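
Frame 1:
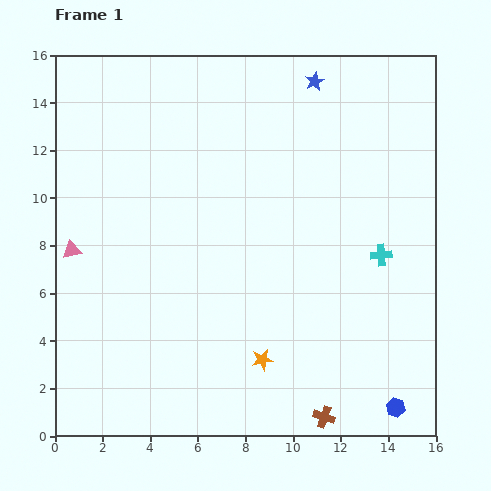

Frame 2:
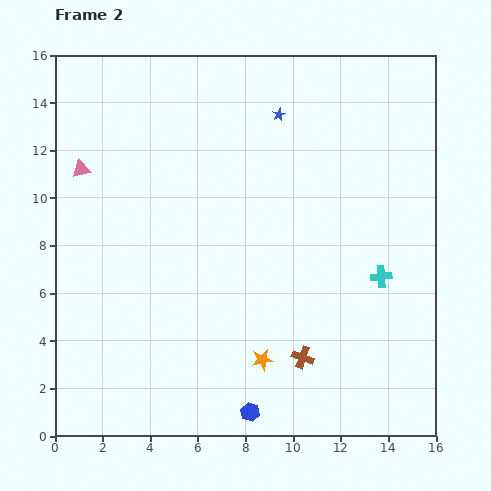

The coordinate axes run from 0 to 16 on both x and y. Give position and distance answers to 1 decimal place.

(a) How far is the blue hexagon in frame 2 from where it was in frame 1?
6.1

The blue hexagon moved from (14.3, 1.2) to (8.2, 1.0), a distance of √(6.1² + 0.2²) ≈ 6.1.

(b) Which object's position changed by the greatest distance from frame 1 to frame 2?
the blue hexagon

(moved 6.1; next 3.4)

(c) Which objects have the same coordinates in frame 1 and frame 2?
the orange star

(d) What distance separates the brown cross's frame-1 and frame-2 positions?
2.7

The brown cross moved from (11.3, 0.8) to (10.4, 3.3), a distance of √(0.9² + 2.5²) ≈ 2.7.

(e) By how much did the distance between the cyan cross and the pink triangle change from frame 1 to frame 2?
+0.4

Distance in frame 1: 13.0. Distance in frame 2: 13.4.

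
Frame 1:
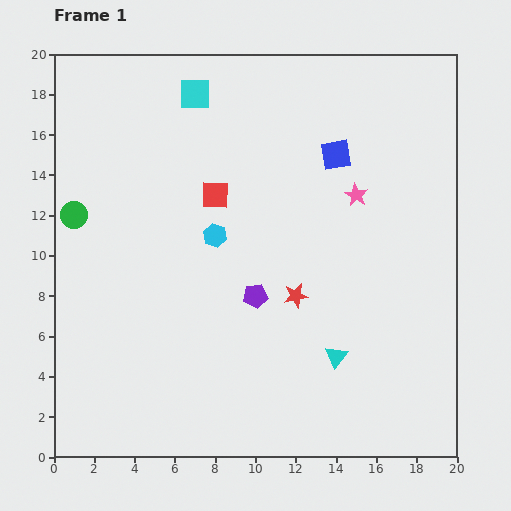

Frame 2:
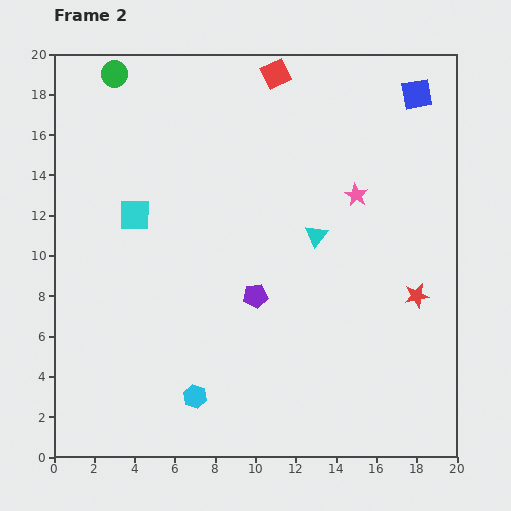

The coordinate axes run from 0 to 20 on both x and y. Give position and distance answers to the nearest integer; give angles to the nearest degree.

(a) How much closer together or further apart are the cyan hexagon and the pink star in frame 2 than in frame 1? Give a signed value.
+6

Distance in frame 1: 7. Distance in frame 2: 13.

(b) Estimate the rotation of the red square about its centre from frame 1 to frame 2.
28° counter-clockwise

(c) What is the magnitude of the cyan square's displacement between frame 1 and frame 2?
7

The cyan square moved from (7, 18) to (4, 12), a distance of √(3² + 6²) ≈ 7.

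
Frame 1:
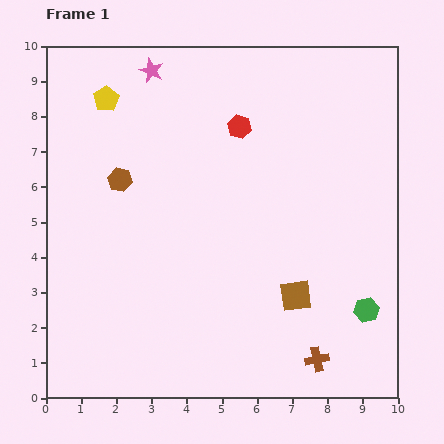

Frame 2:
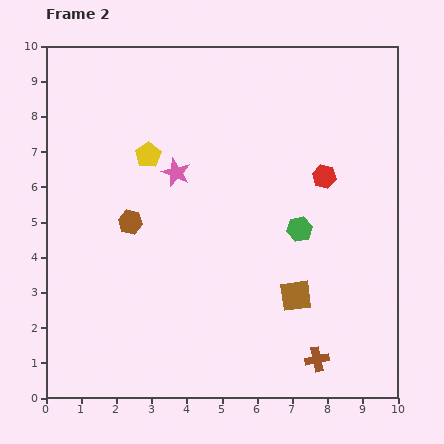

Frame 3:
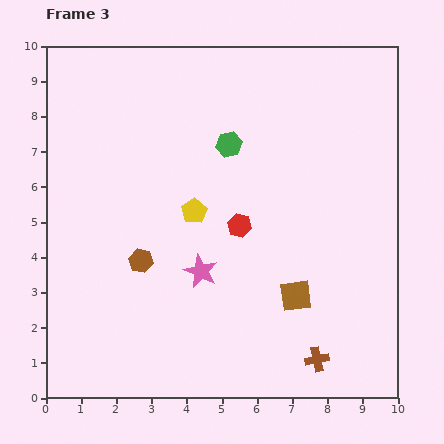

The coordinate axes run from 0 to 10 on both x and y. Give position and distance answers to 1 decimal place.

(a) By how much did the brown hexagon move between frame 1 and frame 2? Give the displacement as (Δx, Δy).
(0.3, -1.2)

The brown hexagon was at (2.1, 6.2) in frame 1 and (2.4, 5.0) in frame 2.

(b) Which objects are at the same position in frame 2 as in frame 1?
the brown cross, the brown square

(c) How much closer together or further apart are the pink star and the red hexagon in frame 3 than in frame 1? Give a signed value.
-1.3

Distance in frame 1: 3.0. Distance in frame 3: 1.7.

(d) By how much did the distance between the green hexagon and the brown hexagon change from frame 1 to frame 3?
-3.8

Distance in frame 1: 7.9. Distance in frame 3: 4.1.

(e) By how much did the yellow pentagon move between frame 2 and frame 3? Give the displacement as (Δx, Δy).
(1.3, -1.6)

The yellow pentagon was at (2.9, 6.9) in frame 2 and (4.2, 5.3) in frame 3.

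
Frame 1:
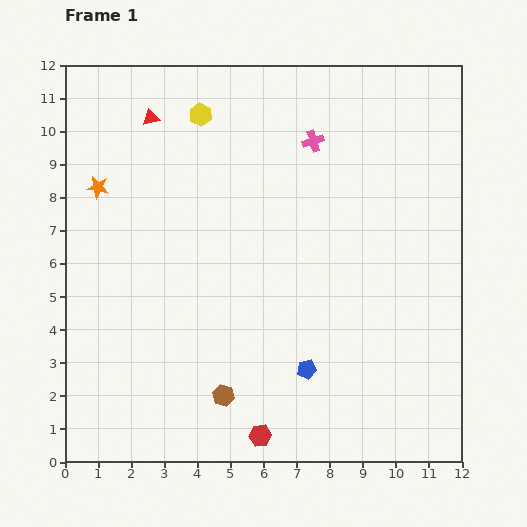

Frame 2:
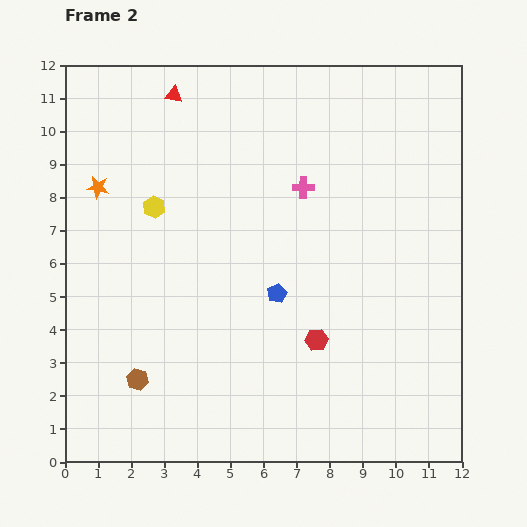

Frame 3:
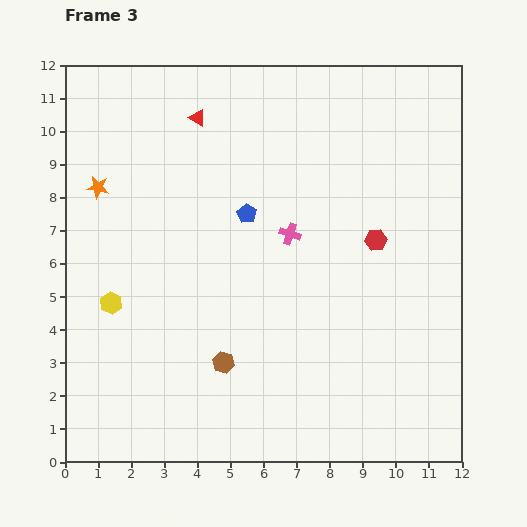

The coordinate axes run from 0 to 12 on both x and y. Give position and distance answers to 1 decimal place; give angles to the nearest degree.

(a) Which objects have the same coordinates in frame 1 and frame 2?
the orange star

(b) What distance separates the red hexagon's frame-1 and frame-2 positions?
3.4

The red hexagon moved from (5.9, 0.8) to (7.6, 3.7), a distance of √(1.7² + 2.9²) ≈ 3.4.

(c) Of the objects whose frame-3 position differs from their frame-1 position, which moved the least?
the brown hexagon

(moved 1.0)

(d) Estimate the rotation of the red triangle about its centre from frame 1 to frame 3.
45° clockwise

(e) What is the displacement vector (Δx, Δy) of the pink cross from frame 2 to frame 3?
(-0.4, -1.4)

The pink cross was at (7.2, 8.3) in frame 2 and (6.8, 6.9) in frame 3.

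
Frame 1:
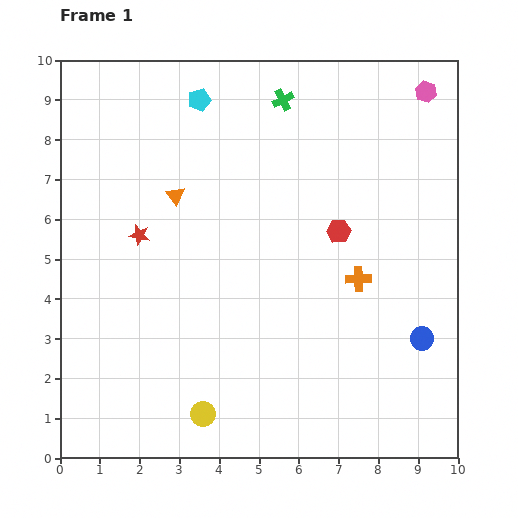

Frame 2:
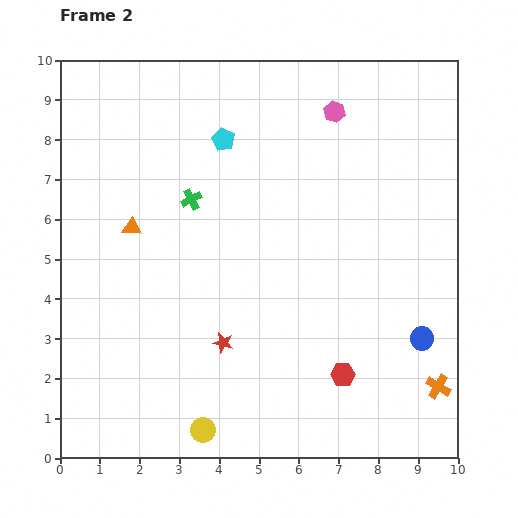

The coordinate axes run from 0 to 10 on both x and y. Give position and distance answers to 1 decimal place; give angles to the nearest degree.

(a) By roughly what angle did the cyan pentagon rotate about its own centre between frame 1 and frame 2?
29° counter-clockwise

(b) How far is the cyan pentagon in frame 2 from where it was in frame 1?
1.2

The cyan pentagon moved from (3.5, 9.0) to (4.1, 8.0), a distance of √(0.6² + 1.0²) ≈ 1.2.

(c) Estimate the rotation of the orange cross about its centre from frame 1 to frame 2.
33° clockwise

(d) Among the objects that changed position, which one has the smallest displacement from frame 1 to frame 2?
the yellow circle

(moved 0.4)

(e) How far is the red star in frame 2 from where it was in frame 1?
3.4

The red star moved from (2.0, 5.6) to (4.1, 2.9), a distance of √(2.1² + 2.7²) ≈ 3.4.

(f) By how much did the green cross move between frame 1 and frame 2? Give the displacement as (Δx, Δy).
(-2.3, -2.5)

The green cross was at (5.6, 9.0) in frame 1 and (3.3, 6.5) in frame 2.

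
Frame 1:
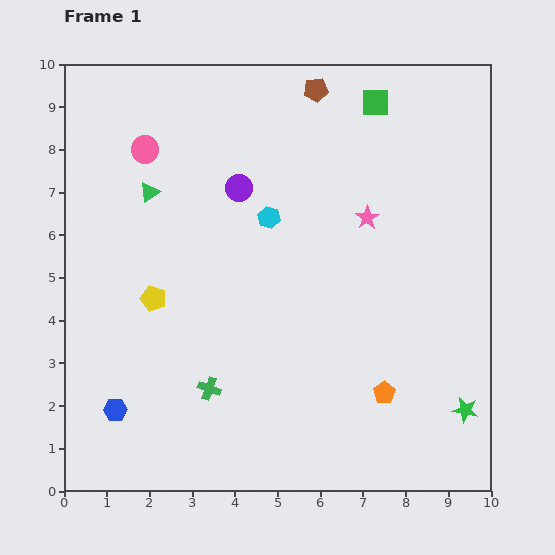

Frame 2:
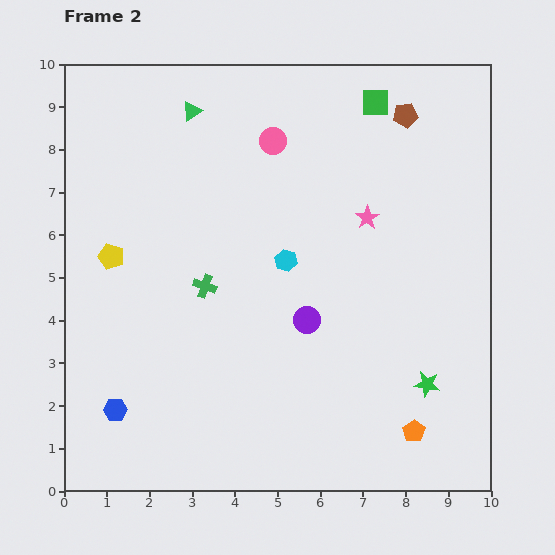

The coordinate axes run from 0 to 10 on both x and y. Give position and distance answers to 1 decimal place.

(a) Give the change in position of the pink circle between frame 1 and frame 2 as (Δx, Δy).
(3.0, 0.2)

The pink circle was at (1.9, 8.0) in frame 1 and (4.9, 8.2) in frame 2.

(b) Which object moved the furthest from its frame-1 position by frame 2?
the purple circle

(moved 3.5; next 3.0)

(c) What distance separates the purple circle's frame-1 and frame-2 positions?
3.5

The purple circle moved from (4.1, 7.1) to (5.7, 4.0), a distance of √(1.6² + 3.1²) ≈ 3.5.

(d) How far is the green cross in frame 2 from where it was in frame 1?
2.4

The green cross moved from (3.4, 2.4) to (3.3, 4.8), a distance of √(0.1² + 2.4²) ≈ 2.4.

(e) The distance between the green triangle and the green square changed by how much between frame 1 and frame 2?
-1.4

Distance in frame 1: 5.7. Distance in frame 2: 4.3.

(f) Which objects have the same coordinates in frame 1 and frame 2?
the blue hexagon, the green square, the pink star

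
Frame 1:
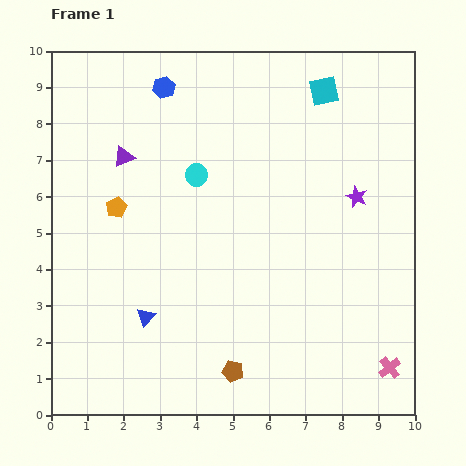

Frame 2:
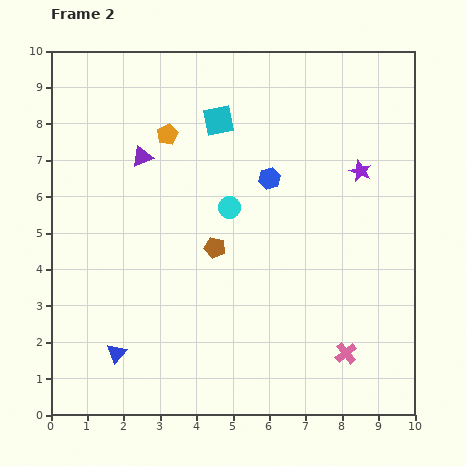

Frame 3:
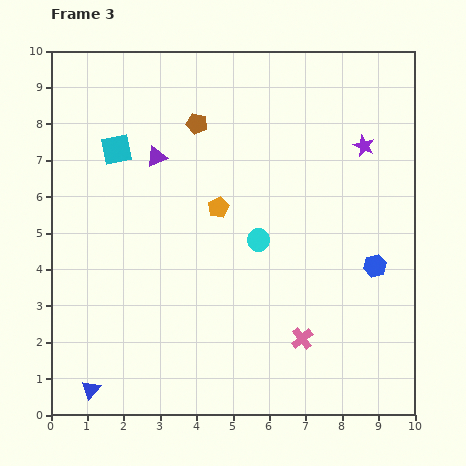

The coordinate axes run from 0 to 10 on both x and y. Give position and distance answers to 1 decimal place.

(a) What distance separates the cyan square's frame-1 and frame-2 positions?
3.0

The cyan square moved from (7.5, 8.9) to (4.6, 8.1), a distance of √(2.9² + 0.8²) ≈ 3.0.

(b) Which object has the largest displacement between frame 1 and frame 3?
the blue hexagon

(moved 7.6; next 6.9)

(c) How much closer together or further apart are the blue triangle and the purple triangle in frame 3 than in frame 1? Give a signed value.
+2.2

Distance in frame 1: 4.4. Distance in frame 3: 6.6.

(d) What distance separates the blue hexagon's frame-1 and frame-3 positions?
7.6

The blue hexagon moved from (3.1, 9.0) to (8.9, 4.1), a distance of √(5.8² + 4.9²) ≈ 7.6.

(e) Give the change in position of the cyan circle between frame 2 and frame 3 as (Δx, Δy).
(0.8, -0.9)

The cyan circle was at (4.9, 5.7) in frame 2 and (5.7, 4.8) in frame 3.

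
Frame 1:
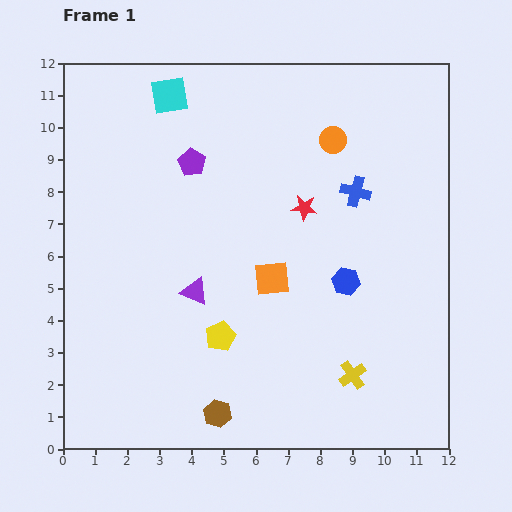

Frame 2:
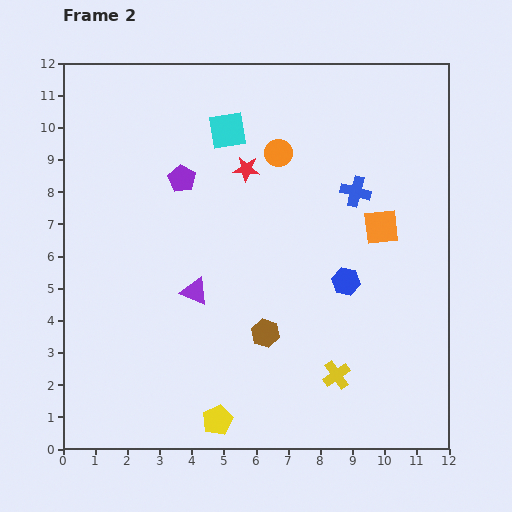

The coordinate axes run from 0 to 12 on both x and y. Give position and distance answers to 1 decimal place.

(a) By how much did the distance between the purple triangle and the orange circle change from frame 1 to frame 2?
-1.4

Distance in frame 1: 6.4. Distance in frame 2: 5.0.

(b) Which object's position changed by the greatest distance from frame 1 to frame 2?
the orange square

(moved 3.8; next 2.9)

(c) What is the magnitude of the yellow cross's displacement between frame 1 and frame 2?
0.5

The yellow cross moved from (9.0, 2.3) to (8.5, 2.3), a distance of √(0.5² + 0.0²) ≈ 0.5.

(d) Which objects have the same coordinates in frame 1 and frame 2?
the blue cross, the purple triangle, the blue hexagon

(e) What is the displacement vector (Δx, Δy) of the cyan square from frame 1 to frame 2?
(1.8, -1.1)

The cyan square was at (3.3, 11.0) in frame 1 and (5.1, 9.9) in frame 2.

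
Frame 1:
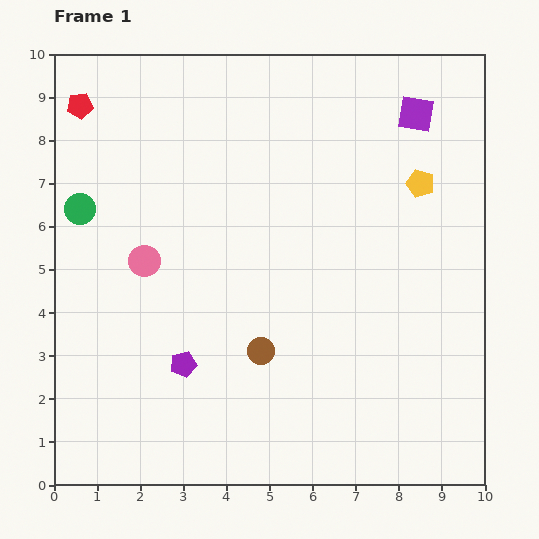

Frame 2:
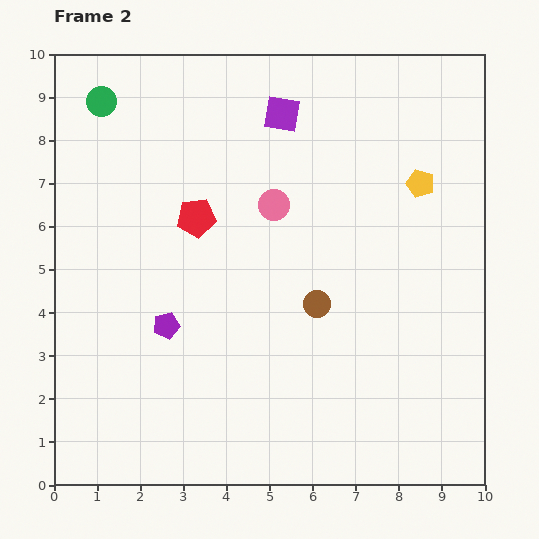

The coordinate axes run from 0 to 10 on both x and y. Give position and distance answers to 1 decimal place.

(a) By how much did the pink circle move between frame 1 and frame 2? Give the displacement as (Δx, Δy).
(3.0, 1.3)

The pink circle was at (2.1, 5.2) in frame 1 and (5.1, 6.5) in frame 2.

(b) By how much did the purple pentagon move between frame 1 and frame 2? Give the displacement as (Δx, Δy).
(-0.4, 0.9)

The purple pentagon was at (3.0, 2.8) in frame 1 and (2.6, 3.7) in frame 2.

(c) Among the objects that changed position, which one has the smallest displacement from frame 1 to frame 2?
the purple pentagon

(moved 1.0)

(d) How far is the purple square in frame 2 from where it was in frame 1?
3.1

The purple square moved from (8.4, 8.6) to (5.3, 8.6), a distance of √(3.1² + 0.0²) ≈ 3.1.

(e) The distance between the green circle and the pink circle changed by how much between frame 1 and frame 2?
+2.8

Distance in frame 1: 1.9. Distance in frame 2: 4.7.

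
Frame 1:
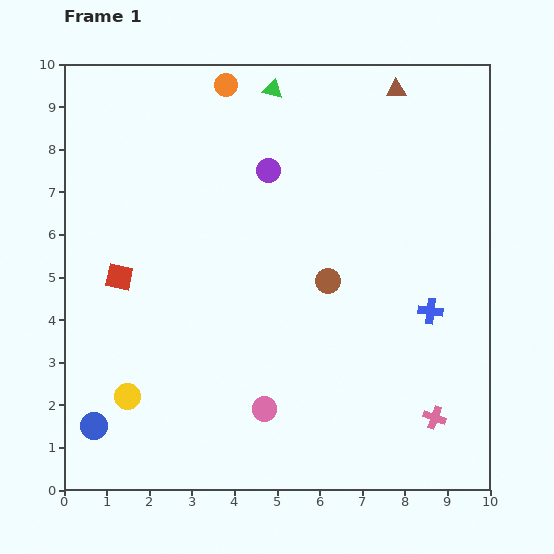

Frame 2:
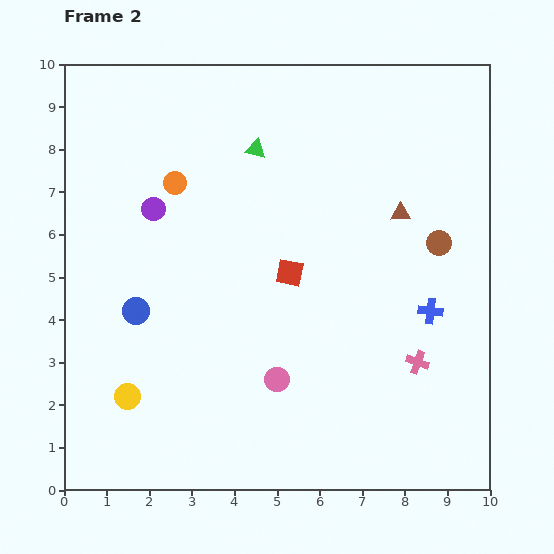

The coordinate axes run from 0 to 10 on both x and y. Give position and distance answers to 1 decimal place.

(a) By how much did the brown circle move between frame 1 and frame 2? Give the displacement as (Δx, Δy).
(2.6, 0.9)

The brown circle was at (6.2, 4.9) in frame 1 and (8.8, 5.8) in frame 2.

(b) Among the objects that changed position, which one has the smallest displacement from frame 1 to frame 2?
the pink circle

(moved 0.8)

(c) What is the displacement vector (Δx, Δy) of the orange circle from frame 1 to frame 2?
(-1.2, -2.3)

The orange circle was at (3.8, 9.5) in frame 1 and (2.6, 7.2) in frame 2.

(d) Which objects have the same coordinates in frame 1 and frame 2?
the yellow circle, the blue cross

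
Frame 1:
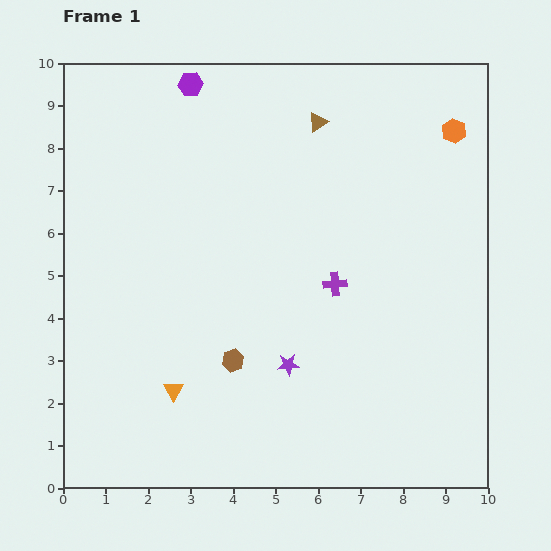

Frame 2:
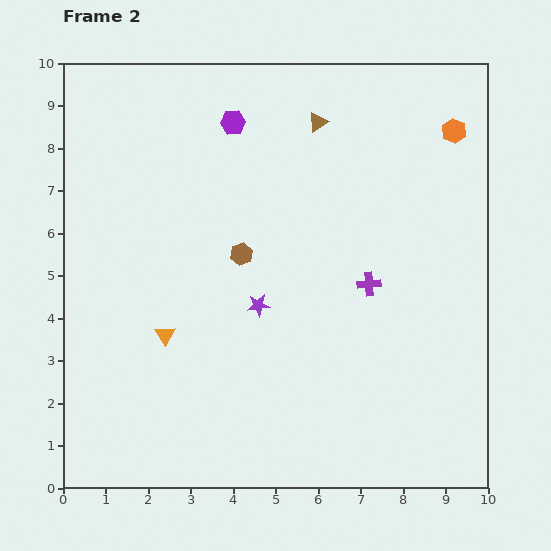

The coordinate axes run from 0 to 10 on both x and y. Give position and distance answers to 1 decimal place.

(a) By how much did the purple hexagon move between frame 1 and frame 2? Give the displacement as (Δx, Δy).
(1.0, -0.9)

The purple hexagon was at (3.0, 9.5) in frame 1 and (4.0, 8.6) in frame 2.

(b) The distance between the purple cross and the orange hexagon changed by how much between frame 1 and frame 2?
-0.5

Distance in frame 1: 4.6. Distance in frame 2: 4.1.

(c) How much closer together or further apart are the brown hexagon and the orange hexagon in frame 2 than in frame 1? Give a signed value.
-1.7

Distance in frame 1: 7.5. Distance in frame 2: 5.8.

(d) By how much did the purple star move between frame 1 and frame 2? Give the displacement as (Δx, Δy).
(-0.7, 1.4)

The purple star was at (5.3, 2.9) in frame 1 and (4.6, 4.3) in frame 2.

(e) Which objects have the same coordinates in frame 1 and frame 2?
the orange hexagon, the brown triangle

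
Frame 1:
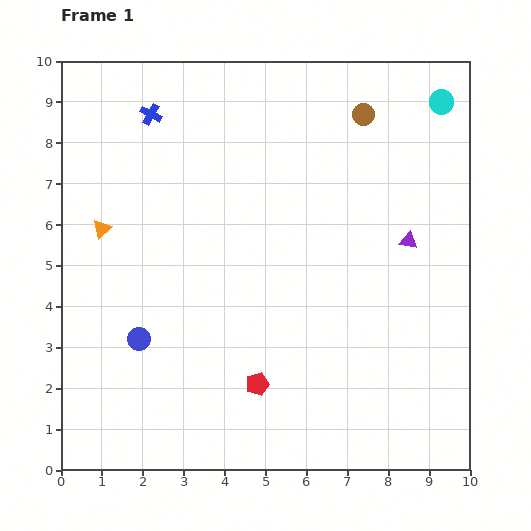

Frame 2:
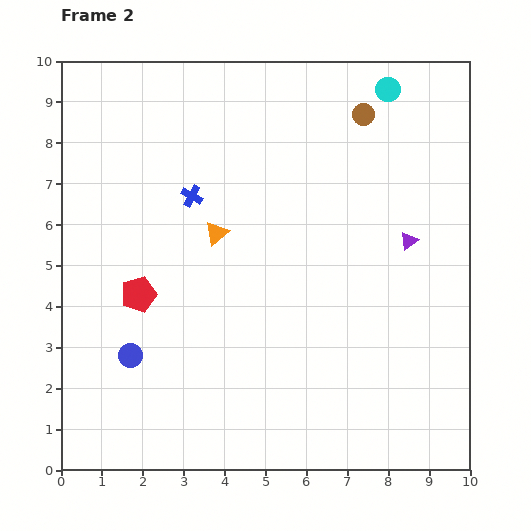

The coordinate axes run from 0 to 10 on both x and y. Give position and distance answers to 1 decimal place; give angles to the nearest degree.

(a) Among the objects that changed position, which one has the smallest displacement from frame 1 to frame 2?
the blue circle

(moved 0.4)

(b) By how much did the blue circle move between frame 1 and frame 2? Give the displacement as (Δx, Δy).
(-0.2, -0.4)

The blue circle was at (1.9, 3.2) in frame 1 and (1.7, 2.8) in frame 2.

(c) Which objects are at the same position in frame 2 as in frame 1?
the purple triangle, the brown circle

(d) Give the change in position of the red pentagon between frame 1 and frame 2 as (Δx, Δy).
(-2.9, 2.2)

The red pentagon was at (4.8, 2.1) in frame 1 and (1.9, 4.3) in frame 2.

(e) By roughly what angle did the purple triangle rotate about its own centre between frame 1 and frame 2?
45° counter-clockwise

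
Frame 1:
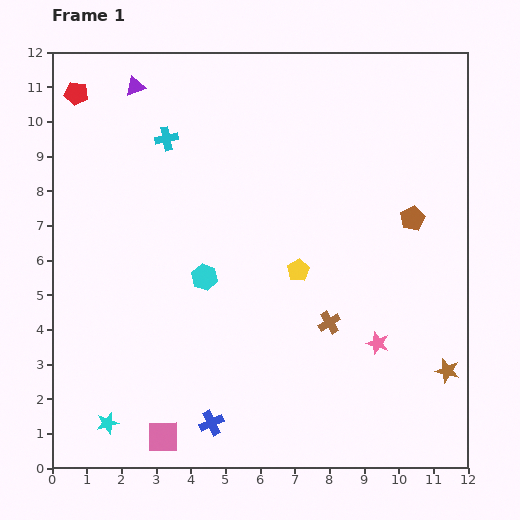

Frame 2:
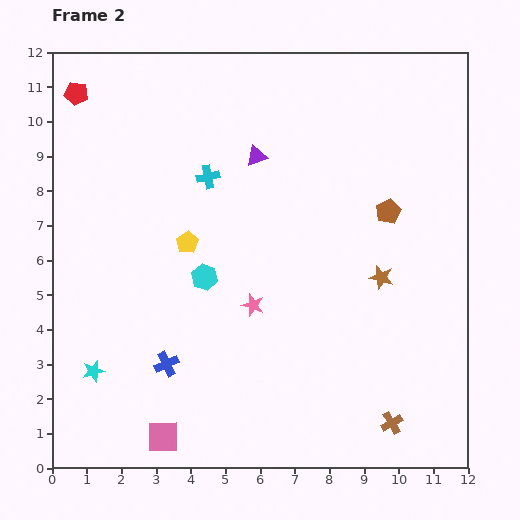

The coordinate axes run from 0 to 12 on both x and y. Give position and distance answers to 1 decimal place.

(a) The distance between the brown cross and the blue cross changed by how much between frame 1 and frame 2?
+2.2

Distance in frame 1: 4.5. Distance in frame 2: 6.7.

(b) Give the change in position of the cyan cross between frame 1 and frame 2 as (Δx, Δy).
(1.2, -1.1)

The cyan cross was at (3.3, 9.5) in frame 1 and (4.5, 8.4) in frame 2.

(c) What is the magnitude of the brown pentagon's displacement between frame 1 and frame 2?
0.7

The brown pentagon moved from (10.4, 7.2) to (9.7, 7.4), a distance of √(0.7² + 0.2²) ≈ 0.7.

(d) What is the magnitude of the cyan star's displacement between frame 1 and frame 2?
1.6

The cyan star moved from (1.6, 1.3) to (1.2, 2.8), a distance of √(0.4² + 1.5²) ≈ 1.6.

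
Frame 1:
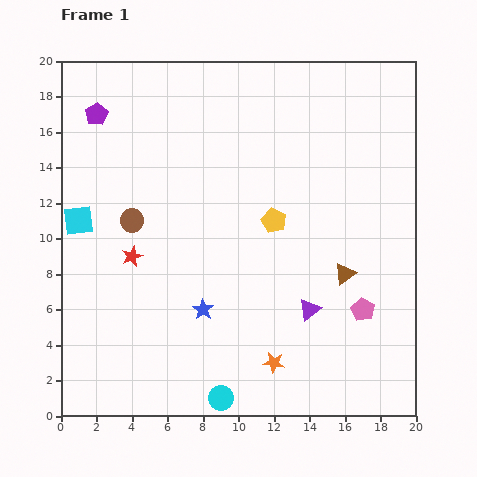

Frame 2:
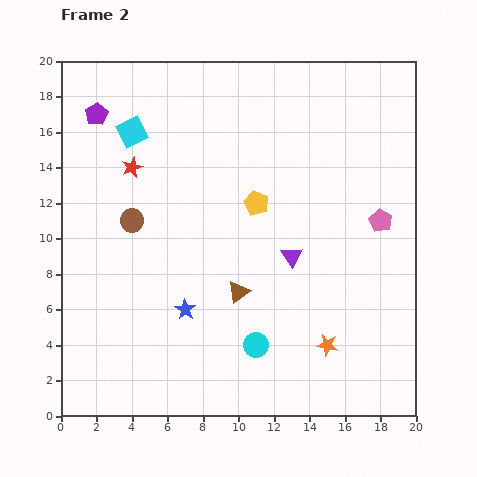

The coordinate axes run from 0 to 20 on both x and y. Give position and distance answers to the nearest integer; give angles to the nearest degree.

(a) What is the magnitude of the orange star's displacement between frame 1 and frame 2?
3

The orange star moved from (12, 3) to (15, 4), a distance of √(3² + 1²) ≈ 3.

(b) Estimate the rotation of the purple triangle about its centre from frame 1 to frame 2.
25° counter-clockwise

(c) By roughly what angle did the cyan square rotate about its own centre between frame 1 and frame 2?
19° counter-clockwise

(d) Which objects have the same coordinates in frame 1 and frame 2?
the brown circle, the purple pentagon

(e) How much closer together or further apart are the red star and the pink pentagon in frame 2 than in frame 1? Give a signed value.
+1

Distance in frame 1: 13. Distance in frame 2: 14.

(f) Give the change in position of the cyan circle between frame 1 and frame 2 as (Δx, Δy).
(2, 3)

The cyan circle was at (9, 1) in frame 1 and (11, 4) in frame 2.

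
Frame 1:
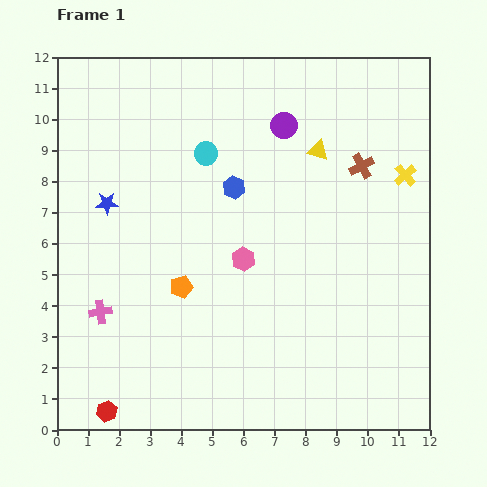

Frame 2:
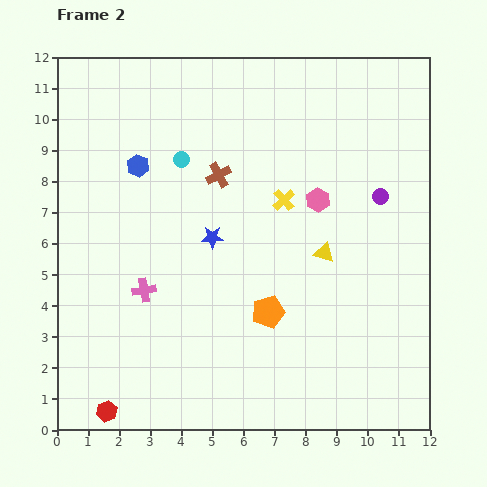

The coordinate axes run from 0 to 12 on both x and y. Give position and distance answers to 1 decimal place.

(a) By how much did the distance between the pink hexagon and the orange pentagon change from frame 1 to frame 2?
+1.7

Distance in frame 1: 2.2. Distance in frame 2: 3.9.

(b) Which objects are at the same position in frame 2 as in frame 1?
the red hexagon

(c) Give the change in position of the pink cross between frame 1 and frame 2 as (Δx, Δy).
(1.4, 0.7)

The pink cross was at (1.4, 3.8) in frame 1 and (2.8, 4.5) in frame 2.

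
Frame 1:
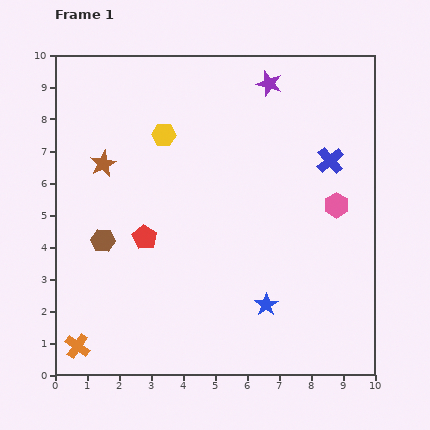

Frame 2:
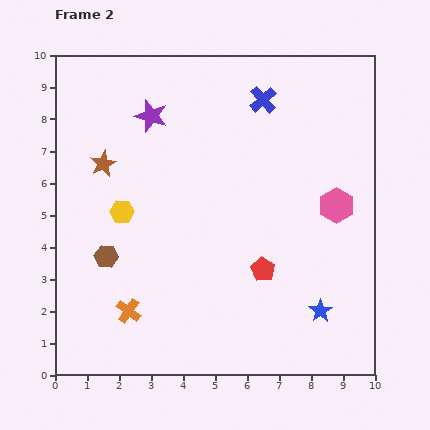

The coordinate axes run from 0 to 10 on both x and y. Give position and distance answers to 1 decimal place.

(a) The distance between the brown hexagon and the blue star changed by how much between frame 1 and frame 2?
+1.4

Distance in frame 1: 5.5. Distance in frame 2: 6.9.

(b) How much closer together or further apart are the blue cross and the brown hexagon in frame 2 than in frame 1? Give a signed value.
-0.6

Distance in frame 1: 7.5. Distance in frame 2: 6.9.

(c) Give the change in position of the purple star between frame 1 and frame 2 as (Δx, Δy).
(-3.7, -1.0)

The purple star was at (6.7, 9.1) in frame 1 and (3.0, 8.1) in frame 2.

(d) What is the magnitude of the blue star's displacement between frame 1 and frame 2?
1.7

The blue star moved from (6.6, 2.2) to (8.3, 2.0), a distance of √(1.7² + 0.2²) ≈ 1.7.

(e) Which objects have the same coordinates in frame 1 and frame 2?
the pink hexagon, the brown star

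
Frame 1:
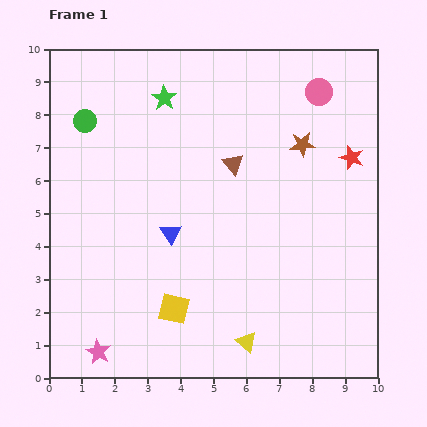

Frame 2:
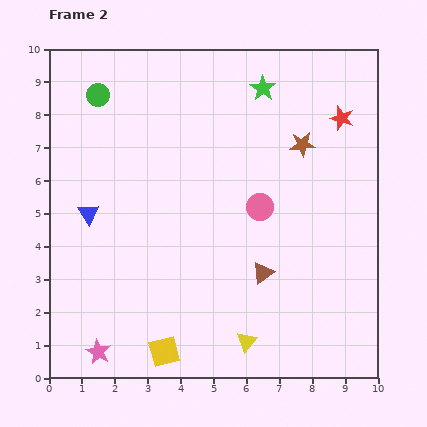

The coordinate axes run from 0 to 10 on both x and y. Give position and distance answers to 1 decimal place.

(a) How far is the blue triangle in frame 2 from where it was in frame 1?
2.6

The blue triangle moved from (3.7, 4.4) to (1.2, 5.0), a distance of √(2.5² + 0.6²) ≈ 2.6.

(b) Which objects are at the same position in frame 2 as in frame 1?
the pink star, the brown star, the yellow triangle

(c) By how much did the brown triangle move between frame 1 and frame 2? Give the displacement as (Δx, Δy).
(0.9, -3.3)

The brown triangle was at (5.6, 6.5) in frame 1 and (6.5, 3.2) in frame 2.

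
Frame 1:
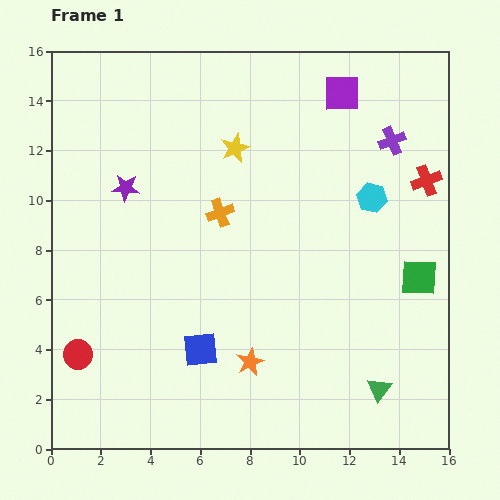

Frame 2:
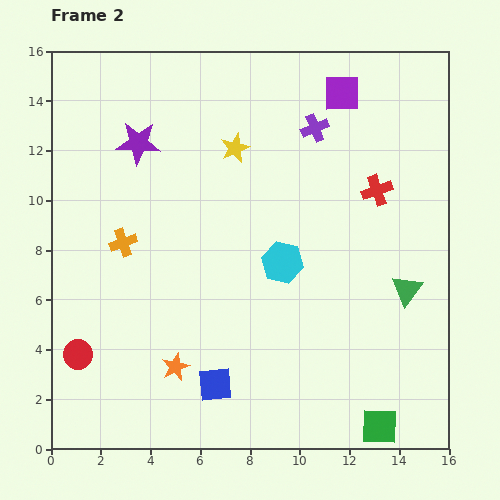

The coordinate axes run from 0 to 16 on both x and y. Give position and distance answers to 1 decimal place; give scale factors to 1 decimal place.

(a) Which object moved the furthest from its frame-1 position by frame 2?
the green square

(moved 6.2; next 4.4)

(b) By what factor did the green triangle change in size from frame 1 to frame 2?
1.3×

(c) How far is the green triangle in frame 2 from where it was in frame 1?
4.1

The green triangle moved from (13.2, 2.4) to (14.3, 6.4), a distance of √(1.1² + 4.0²) ≈ 4.1.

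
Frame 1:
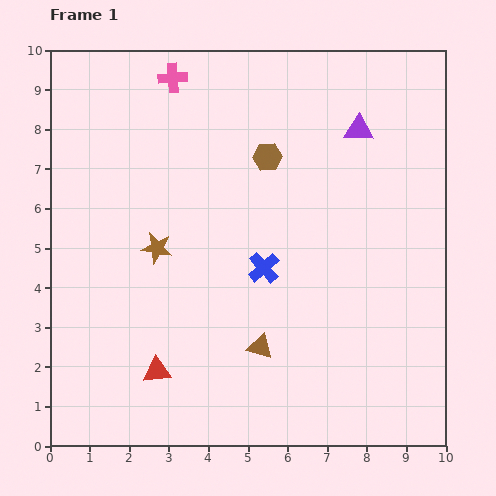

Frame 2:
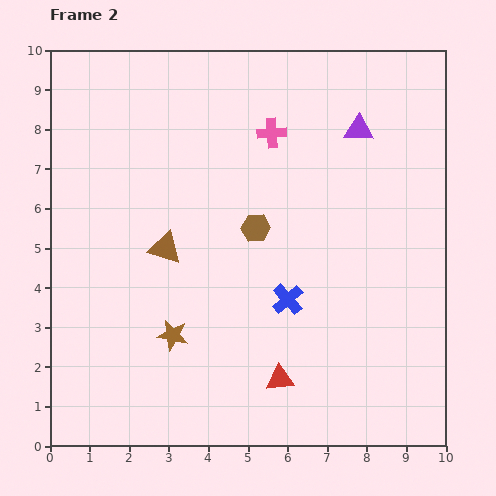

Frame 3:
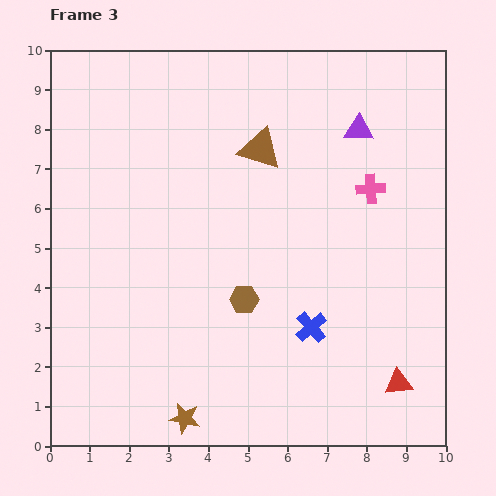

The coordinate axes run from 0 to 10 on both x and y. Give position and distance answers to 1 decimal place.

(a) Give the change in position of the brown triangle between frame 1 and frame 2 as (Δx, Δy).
(-2.4, 2.5)

The brown triangle was at (5.3, 2.5) in frame 1 and (2.9, 5.0) in frame 2.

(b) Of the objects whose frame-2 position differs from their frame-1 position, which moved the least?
the blue cross

(moved 1.0)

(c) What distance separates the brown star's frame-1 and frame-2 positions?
2.2

The brown star moved from (2.7, 5.0) to (3.1, 2.8), a distance of √(0.4² + 2.2²) ≈ 2.2.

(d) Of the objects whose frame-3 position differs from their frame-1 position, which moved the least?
the blue cross

(moved 1.9)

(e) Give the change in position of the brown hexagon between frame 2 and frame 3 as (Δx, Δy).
(-0.3, -1.8)

The brown hexagon was at (5.2, 5.5) in frame 2 and (4.9, 3.7) in frame 3.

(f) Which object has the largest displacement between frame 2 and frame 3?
the brown triangle

(moved 3.5; next 3.0)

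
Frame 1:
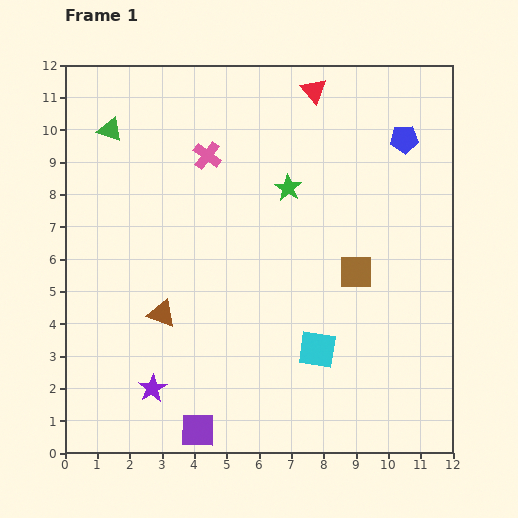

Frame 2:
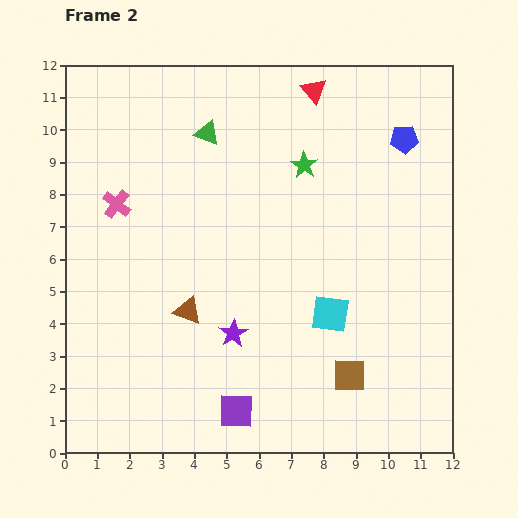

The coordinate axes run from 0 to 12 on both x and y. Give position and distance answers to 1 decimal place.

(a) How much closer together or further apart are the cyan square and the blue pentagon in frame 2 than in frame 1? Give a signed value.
-1.1

Distance in frame 1: 7.0. Distance in frame 2: 5.9.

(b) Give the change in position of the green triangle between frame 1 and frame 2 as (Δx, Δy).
(3.0, -0.1)

The green triangle was at (1.4, 10.0) in frame 1 and (4.4, 9.9) in frame 2.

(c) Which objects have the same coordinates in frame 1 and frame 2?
the red triangle, the blue pentagon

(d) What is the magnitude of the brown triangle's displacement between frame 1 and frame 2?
0.8

The brown triangle moved from (3.0, 4.3) to (3.8, 4.4), a distance of √(0.8² + 0.1²) ≈ 0.8.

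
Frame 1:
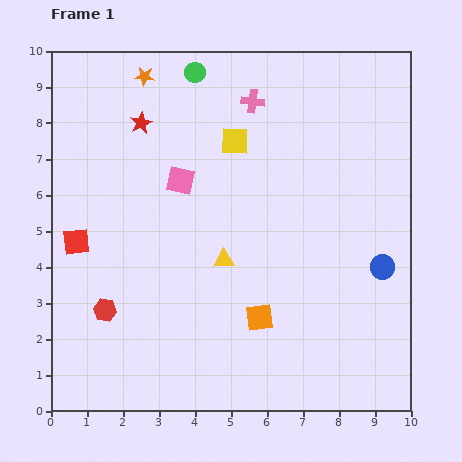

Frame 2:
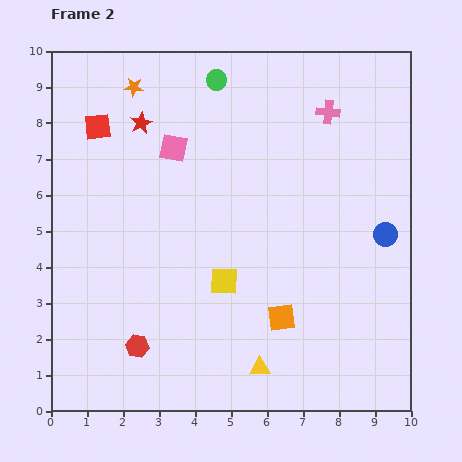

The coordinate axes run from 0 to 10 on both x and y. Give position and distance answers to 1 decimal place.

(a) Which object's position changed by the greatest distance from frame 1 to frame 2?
the yellow square

(moved 3.9; next 3.3)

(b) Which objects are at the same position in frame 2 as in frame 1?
the red star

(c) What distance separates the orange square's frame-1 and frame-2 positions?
0.6

The orange square moved from (5.8, 2.6) to (6.4, 2.6), a distance of √(0.6² + 0.0²) ≈ 0.6.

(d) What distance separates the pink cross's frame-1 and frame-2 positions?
2.1

The pink cross moved from (5.6, 8.6) to (7.7, 8.3), a distance of √(2.1² + 0.3²) ≈ 2.1.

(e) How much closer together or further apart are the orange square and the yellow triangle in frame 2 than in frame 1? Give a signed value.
-0.4

Distance in frame 1: 1.9. Distance in frame 2: 1.5.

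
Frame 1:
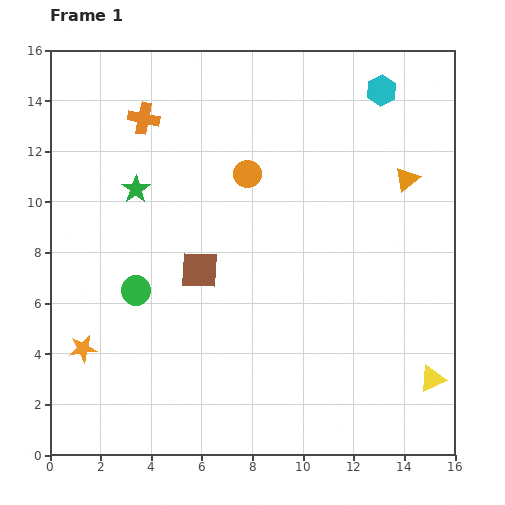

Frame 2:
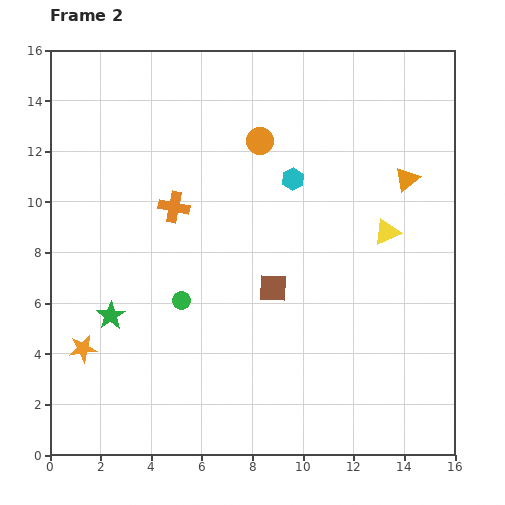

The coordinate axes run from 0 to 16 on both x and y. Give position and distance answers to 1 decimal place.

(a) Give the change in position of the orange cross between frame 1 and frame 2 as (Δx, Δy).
(1.2, -3.5)

The orange cross was at (3.7, 13.3) in frame 1 and (4.9, 9.8) in frame 2.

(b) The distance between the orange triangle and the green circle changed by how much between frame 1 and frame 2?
-1.5

Distance in frame 1: 11.6. Distance in frame 2: 10.1.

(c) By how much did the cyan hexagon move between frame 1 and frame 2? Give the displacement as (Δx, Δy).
(-3.5, -3.5)

The cyan hexagon was at (13.1, 14.4) in frame 1 and (9.6, 10.9) in frame 2.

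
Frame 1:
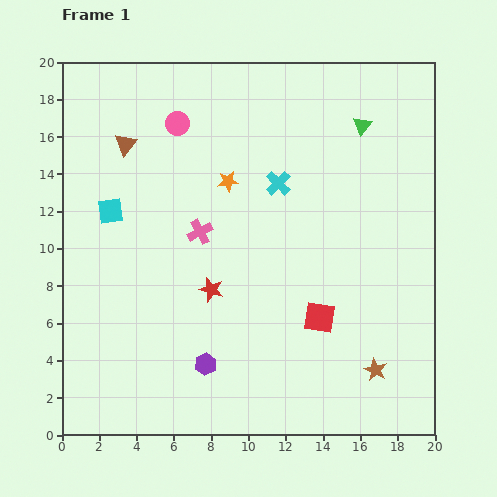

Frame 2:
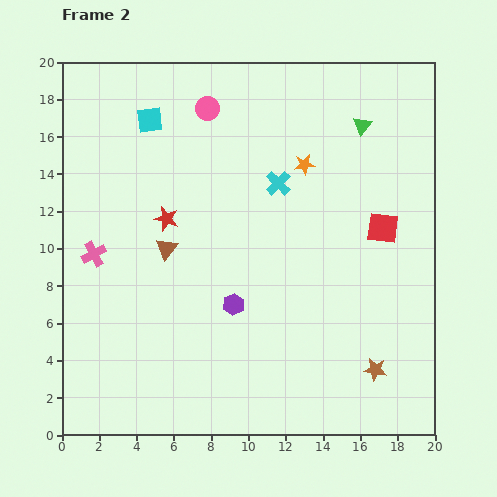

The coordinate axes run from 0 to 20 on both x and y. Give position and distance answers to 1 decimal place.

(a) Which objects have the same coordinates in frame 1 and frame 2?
the green triangle, the brown star, the cyan cross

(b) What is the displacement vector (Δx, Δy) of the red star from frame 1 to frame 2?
(-2.4, 3.8)

The red star was at (8.0, 7.8) in frame 1 and (5.6, 11.6) in frame 2.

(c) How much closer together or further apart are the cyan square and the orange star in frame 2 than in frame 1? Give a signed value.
+2.1

Distance in frame 1: 6.5. Distance in frame 2: 8.6.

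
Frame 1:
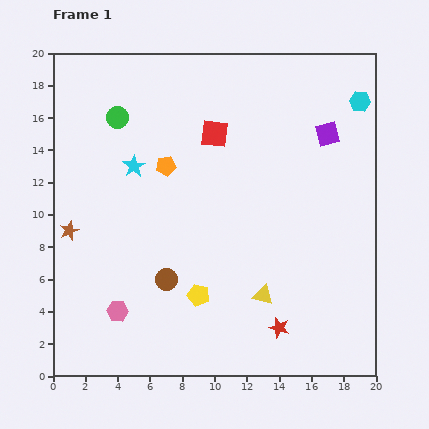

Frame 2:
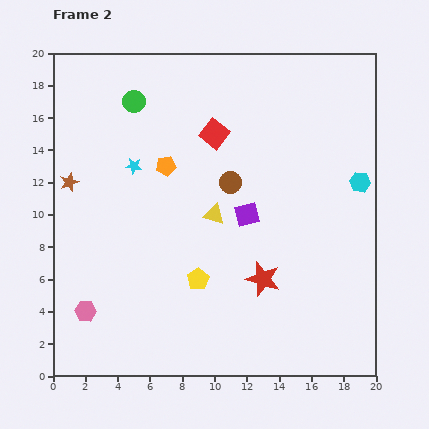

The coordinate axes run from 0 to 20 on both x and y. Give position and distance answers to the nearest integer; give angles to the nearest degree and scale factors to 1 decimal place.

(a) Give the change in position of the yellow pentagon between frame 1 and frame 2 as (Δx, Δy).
(0, 1)

The yellow pentagon was at (9, 5) in frame 1 and (9, 6) in frame 2.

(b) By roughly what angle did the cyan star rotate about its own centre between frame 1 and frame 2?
31° counter-clockwise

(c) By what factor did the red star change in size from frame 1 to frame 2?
1.7×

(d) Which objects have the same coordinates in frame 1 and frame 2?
the cyan star, the orange pentagon, the red square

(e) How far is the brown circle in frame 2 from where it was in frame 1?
7

The brown circle moved from (7, 6) to (11, 12), a distance of √(4² + 6²) ≈ 7.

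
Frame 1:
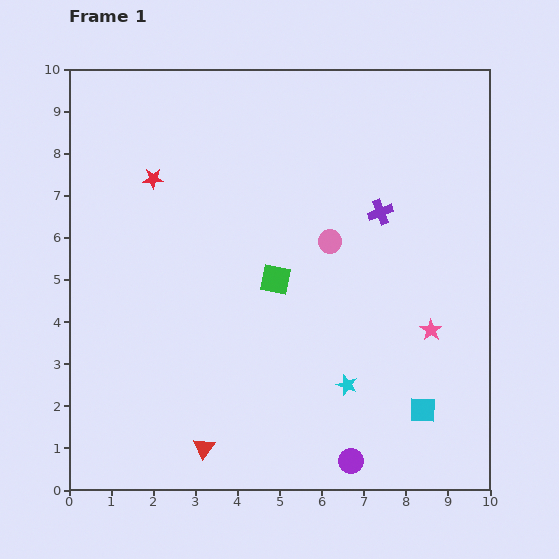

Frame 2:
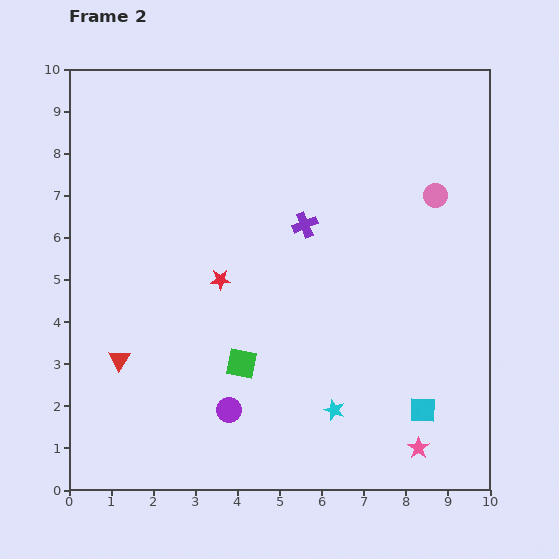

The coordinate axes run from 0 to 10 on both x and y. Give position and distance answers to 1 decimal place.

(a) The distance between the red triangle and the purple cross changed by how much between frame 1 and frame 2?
-1.6

Distance in frame 1: 7.0. Distance in frame 2: 5.4.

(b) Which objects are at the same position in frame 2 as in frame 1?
the cyan square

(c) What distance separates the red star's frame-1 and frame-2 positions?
2.9

The red star moved from (2.0, 7.4) to (3.6, 5.0), a distance of √(1.6² + 2.4²) ≈ 2.9.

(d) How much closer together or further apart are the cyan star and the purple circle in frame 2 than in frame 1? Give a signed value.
+0.7

Distance in frame 1: 1.8. Distance in frame 2: 2.5.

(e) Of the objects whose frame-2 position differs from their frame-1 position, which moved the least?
the cyan star

(moved 0.7)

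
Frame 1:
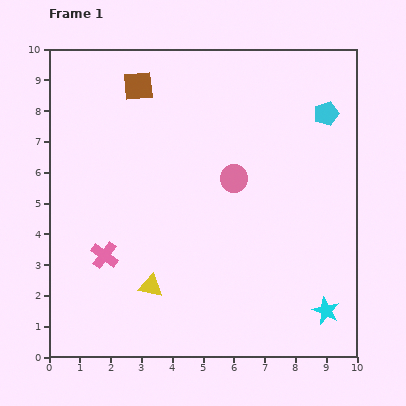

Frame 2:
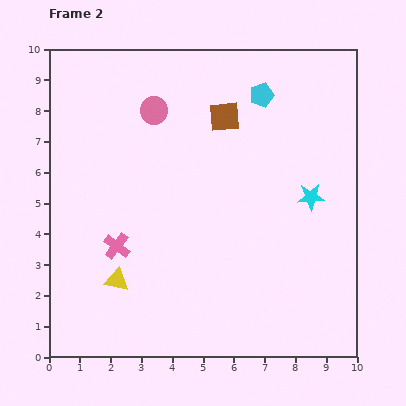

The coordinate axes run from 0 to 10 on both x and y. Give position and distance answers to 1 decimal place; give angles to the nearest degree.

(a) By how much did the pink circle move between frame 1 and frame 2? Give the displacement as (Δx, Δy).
(-2.6, 2.2)

The pink circle was at (6.0, 5.8) in frame 1 and (3.4, 8.0) in frame 2.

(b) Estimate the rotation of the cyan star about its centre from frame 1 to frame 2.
28° counter-clockwise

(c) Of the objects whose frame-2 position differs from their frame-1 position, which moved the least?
the pink cross

(moved 0.5)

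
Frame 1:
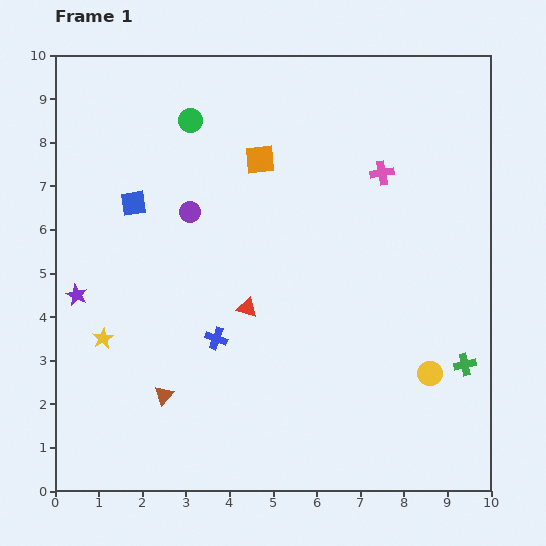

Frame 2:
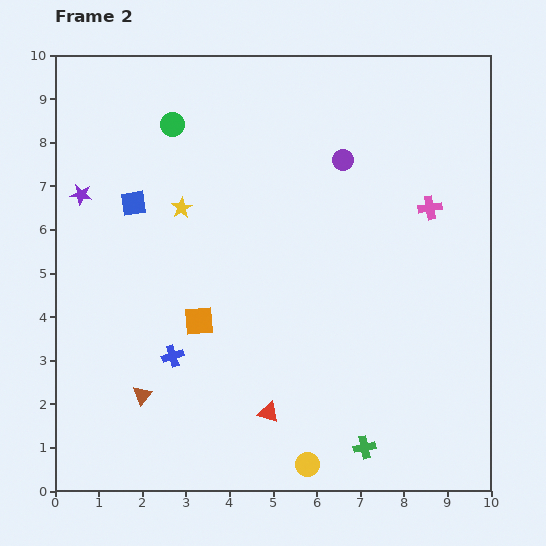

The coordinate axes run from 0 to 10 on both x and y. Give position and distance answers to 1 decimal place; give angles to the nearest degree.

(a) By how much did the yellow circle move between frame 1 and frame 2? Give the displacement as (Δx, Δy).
(-2.8, -2.1)

The yellow circle was at (8.6, 2.7) in frame 1 and (5.8, 0.6) in frame 2.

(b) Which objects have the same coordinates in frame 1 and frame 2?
the blue square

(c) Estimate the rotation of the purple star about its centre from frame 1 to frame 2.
16° counter-clockwise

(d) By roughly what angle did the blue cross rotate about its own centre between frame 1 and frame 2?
38° counter-clockwise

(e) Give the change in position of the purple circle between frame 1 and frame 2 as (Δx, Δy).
(3.5, 1.2)

The purple circle was at (3.1, 6.4) in frame 1 and (6.6, 7.6) in frame 2.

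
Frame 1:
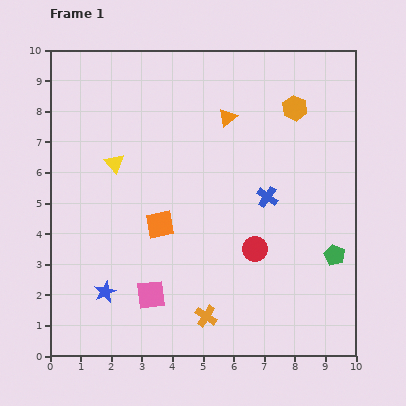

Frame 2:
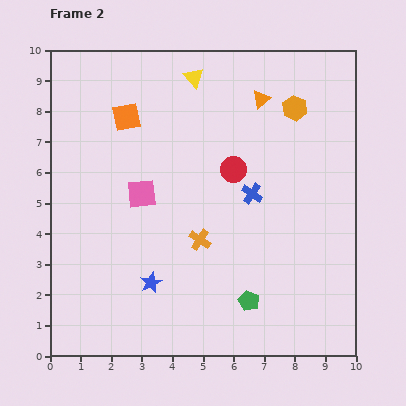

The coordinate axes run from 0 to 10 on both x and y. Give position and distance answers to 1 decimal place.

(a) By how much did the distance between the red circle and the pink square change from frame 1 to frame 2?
-0.6

Distance in frame 1: 3.7. Distance in frame 2: 3.1.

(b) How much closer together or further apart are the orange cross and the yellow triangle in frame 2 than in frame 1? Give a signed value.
-0.5

Distance in frame 1: 5.8. Distance in frame 2: 5.3.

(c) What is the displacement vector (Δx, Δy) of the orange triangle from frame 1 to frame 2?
(1.1, 0.6)

The orange triangle was at (5.8, 7.8) in frame 1 and (6.9, 8.4) in frame 2.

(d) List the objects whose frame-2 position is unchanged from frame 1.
the orange hexagon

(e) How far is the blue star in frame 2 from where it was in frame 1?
1.5

The blue star moved from (1.8, 2.1) to (3.3, 2.4), a distance of √(1.5² + 0.3²) ≈ 1.5.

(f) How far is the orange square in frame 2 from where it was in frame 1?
3.7

The orange square moved from (3.6, 4.3) to (2.5, 7.8), a distance of √(1.1² + 3.5²) ≈ 3.7.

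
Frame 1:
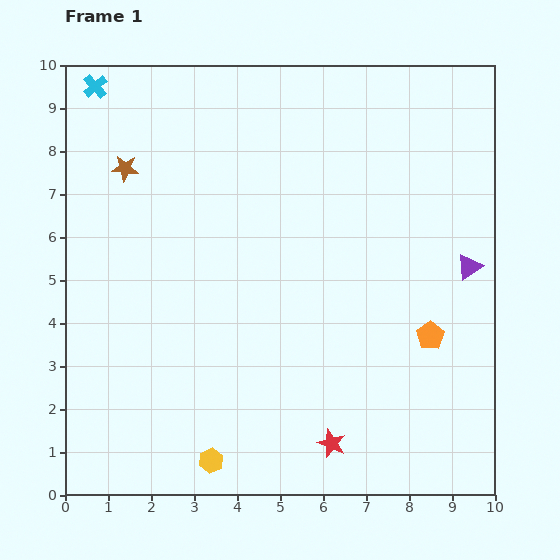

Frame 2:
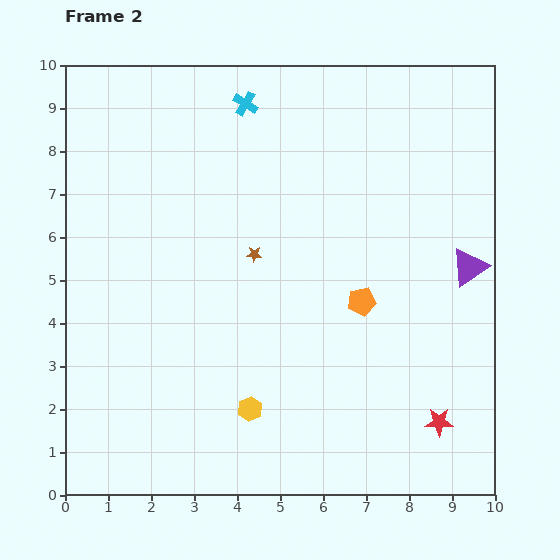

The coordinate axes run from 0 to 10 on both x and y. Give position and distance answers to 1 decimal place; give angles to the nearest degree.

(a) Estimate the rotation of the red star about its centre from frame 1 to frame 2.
22° counter-clockwise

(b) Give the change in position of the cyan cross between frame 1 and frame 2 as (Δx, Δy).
(3.5, -0.4)

The cyan cross was at (0.7, 9.5) in frame 1 and (4.2, 9.1) in frame 2.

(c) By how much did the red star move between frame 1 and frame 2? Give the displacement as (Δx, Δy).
(2.5, 0.5)

The red star was at (6.2, 1.2) in frame 1 and (8.7, 1.7) in frame 2.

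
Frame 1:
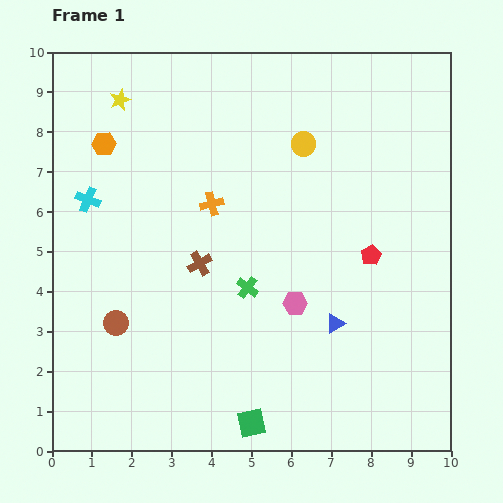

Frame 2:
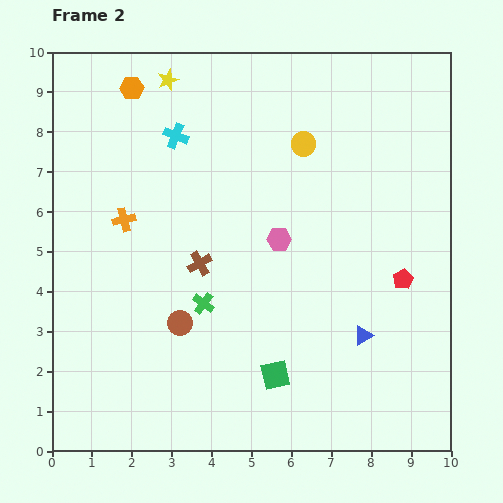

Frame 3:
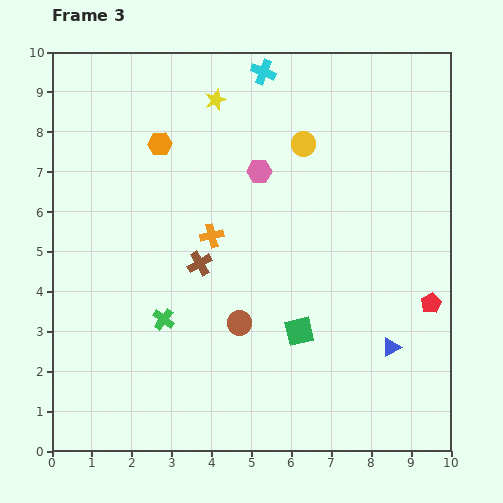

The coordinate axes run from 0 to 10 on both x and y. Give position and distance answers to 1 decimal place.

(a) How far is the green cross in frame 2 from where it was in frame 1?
1.2

The green cross moved from (4.9, 4.1) to (3.8, 3.7), a distance of √(1.1² + 0.4²) ≈ 1.2.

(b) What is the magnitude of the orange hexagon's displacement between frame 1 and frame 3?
1.4

The orange hexagon moved from (1.3, 7.7) to (2.7, 7.7), a distance of √(1.4² + 0.0²) ≈ 1.4.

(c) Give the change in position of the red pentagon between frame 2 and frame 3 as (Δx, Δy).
(0.7, -0.6)

The red pentagon was at (8.8, 4.3) in frame 2 and (9.5, 3.7) in frame 3.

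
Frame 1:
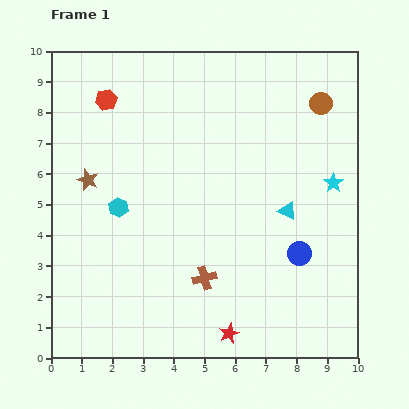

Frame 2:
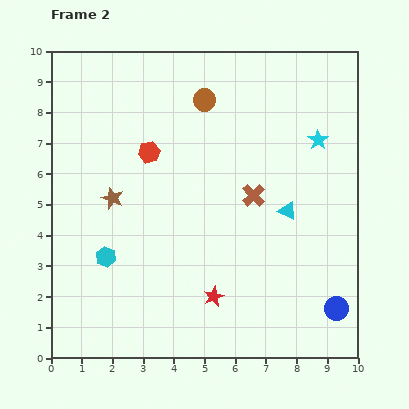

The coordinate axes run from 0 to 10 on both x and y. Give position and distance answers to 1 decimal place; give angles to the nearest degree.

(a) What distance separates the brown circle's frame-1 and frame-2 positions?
3.8

The brown circle moved from (8.8, 8.3) to (5.0, 8.4), a distance of √(3.8² + 0.1²) ≈ 3.8.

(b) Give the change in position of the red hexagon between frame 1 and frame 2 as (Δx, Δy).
(1.4, -1.7)

The red hexagon was at (1.8, 8.4) in frame 1 and (3.2, 6.7) in frame 2.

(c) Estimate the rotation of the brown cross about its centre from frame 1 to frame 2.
28° counter-clockwise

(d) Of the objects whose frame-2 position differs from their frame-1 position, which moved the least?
the brown star

(moved 1.0)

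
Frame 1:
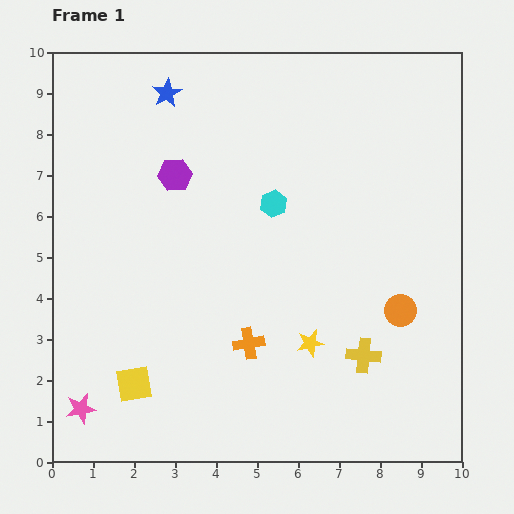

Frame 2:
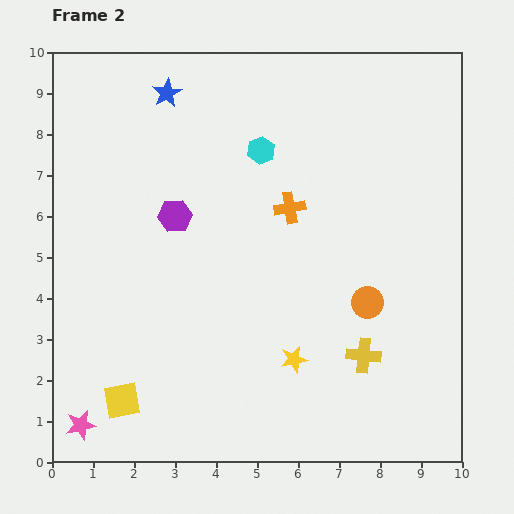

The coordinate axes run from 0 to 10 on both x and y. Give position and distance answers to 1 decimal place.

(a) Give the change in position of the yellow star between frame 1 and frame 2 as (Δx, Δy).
(-0.4, -0.4)

The yellow star was at (6.3, 2.9) in frame 1 and (5.9, 2.5) in frame 2.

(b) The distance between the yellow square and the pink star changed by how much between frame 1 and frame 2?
-0.2

Distance in frame 1: 1.4. Distance in frame 2: 1.2.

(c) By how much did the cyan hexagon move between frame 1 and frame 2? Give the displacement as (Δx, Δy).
(-0.3, 1.3)

The cyan hexagon was at (5.4, 6.3) in frame 1 and (5.1, 7.6) in frame 2.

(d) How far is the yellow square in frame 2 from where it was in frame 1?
0.5

The yellow square moved from (2.0, 1.9) to (1.7, 1.5), a distance of √(0.3² + 0.4²) ≈ 0.5.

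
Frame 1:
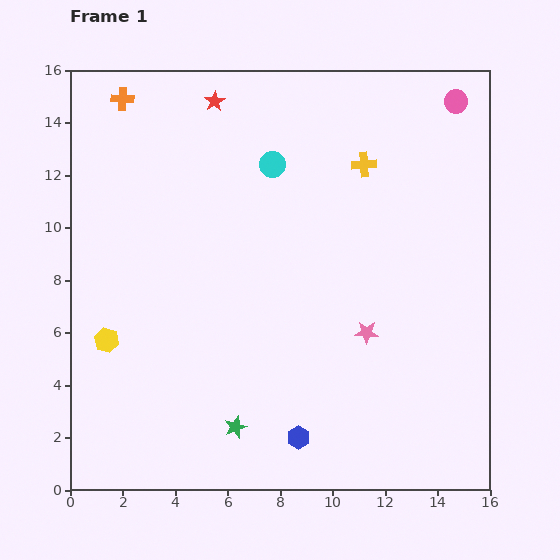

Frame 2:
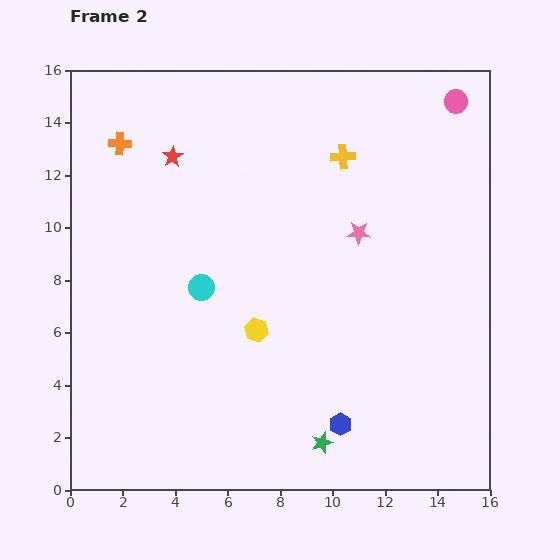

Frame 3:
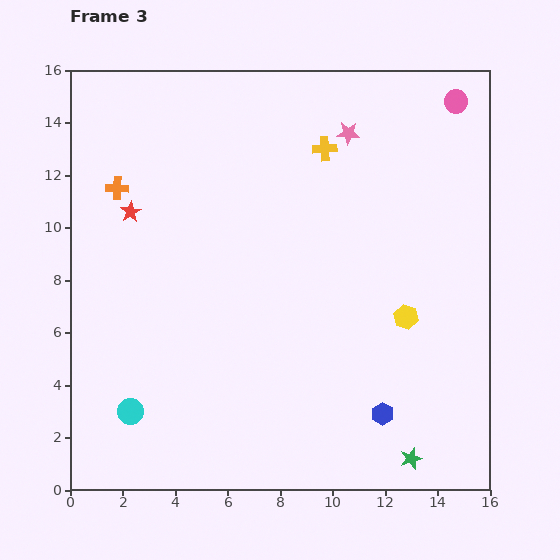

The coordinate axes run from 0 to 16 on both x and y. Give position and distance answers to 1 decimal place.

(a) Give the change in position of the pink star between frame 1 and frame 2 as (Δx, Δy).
(-0.3, 3.8)

The pink star was at (11.3, 6.0) in frame 1 and (11.0, 9.8) in frame 2.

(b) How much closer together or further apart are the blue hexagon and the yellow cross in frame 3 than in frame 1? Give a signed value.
-0.4

Distance in frame 1: 10.7. Distance in frame 3: 10.3.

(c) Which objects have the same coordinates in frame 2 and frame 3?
the pink circle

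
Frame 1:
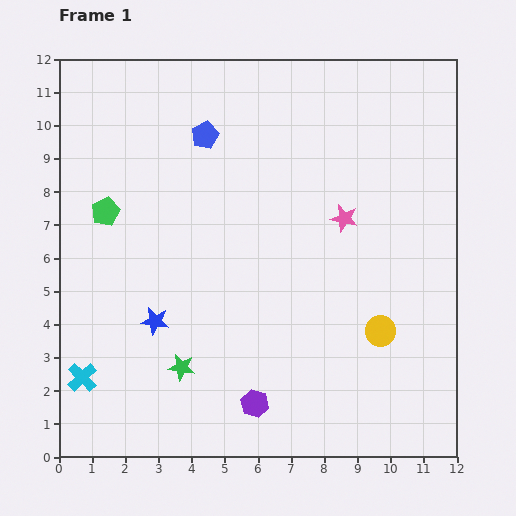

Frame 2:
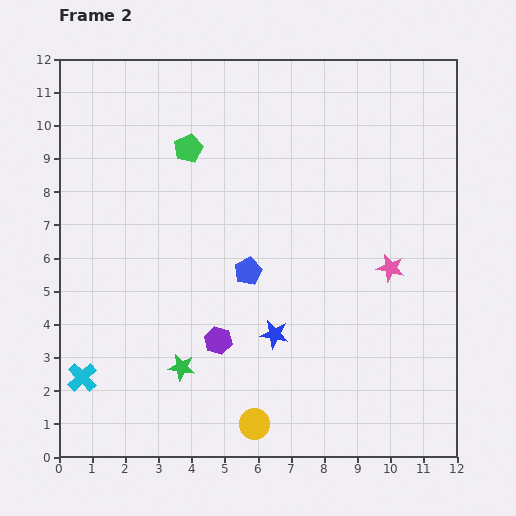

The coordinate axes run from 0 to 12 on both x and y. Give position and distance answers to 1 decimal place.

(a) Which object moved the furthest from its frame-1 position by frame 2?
the yellow circle

(moved 4.7; next 4.3)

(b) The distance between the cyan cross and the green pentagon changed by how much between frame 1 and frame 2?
+2.6

Distance in frame 1: 5.0. Distance in frame 2: 7.6.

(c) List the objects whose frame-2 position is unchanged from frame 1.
the cyan cross, the green star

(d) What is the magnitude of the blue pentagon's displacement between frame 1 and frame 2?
4.3

The blue pentagon moved from (4.4, 9.7) to (5.7, 5.6), a distance of √(1.3² + 4.1²) ≈ 4.3.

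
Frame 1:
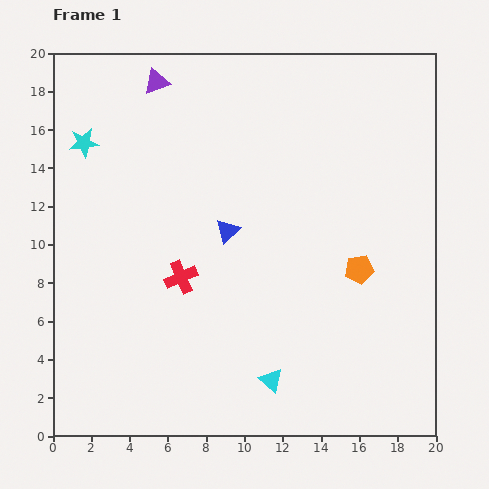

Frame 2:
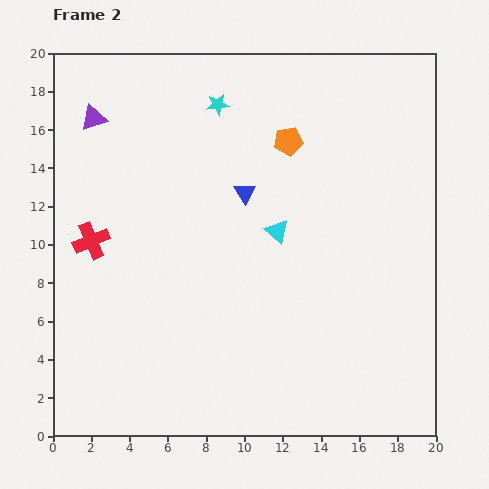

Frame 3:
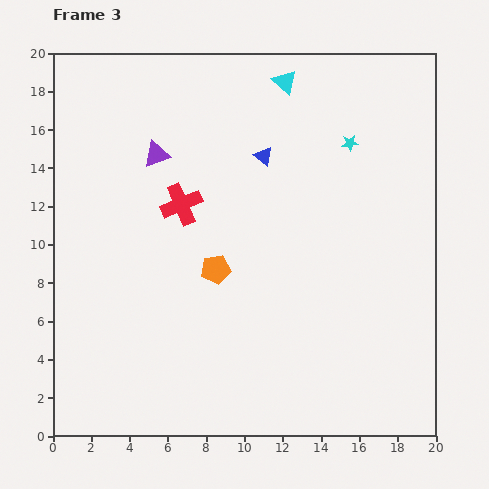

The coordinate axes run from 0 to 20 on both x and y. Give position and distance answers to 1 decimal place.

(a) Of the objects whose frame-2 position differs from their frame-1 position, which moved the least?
the blue triangle

(moved 2.2)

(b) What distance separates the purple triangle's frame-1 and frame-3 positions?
3.8

The purple triangle moved from (5.4, 18.5) to (5.4, 14.7), a distance of √(0.0² + 3.8²) ≈ 3.8.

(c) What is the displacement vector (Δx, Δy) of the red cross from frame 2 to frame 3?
(4.7, 1.9)

The red cross was at (2.0, 10.2) in frame 2 and (6.7, 12.1) in frame 3.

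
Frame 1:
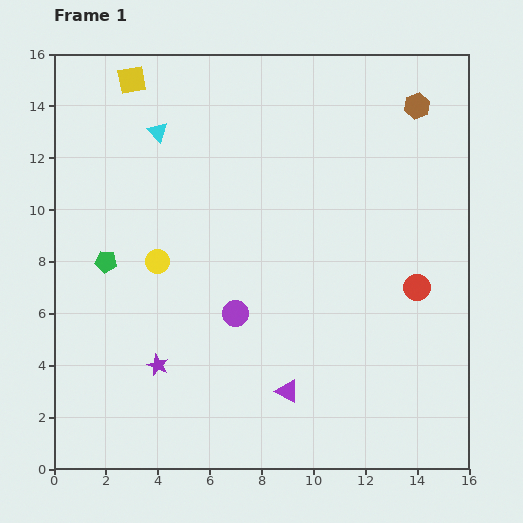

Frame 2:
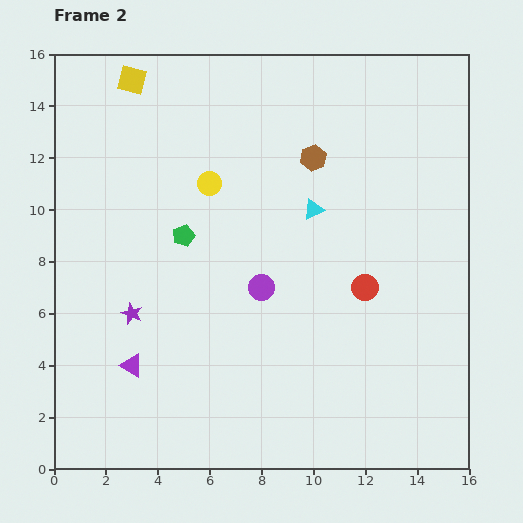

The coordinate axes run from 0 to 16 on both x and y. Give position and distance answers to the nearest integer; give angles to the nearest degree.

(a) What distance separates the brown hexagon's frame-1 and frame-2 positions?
4

The brown hexagon moved from (14, 14) to (10, 12), a distance of √(4² + 2²) ≈ 4.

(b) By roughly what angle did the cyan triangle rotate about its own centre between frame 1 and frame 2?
48° clockwise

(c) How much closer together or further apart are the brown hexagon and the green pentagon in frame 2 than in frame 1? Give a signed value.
-7

Distance in frame 1: 13. Distance in frame 2: 6.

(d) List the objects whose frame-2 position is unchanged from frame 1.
the yellow square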